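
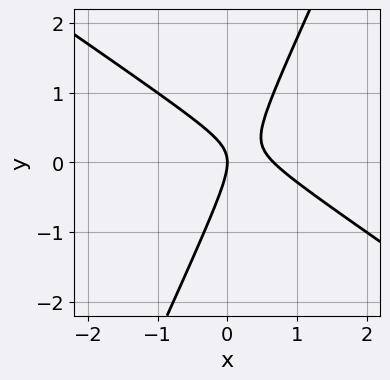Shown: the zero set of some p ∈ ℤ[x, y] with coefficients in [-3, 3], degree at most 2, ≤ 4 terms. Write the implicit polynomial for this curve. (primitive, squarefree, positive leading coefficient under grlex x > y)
1. deg p = 2. No degree-1 curve has this shape.
2. Observable constraints: it crosses the x-axis at the gridline x = 0; one y-axis crossing is at y = 0.
3. Together with the visible shape, these determine p as stated.

3*x^2 + 3*x*y - 2*y^2 - 2*x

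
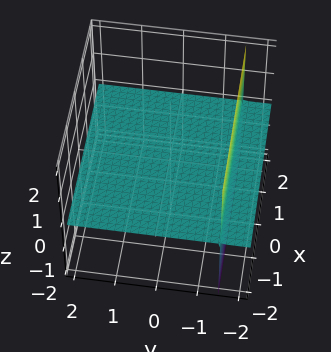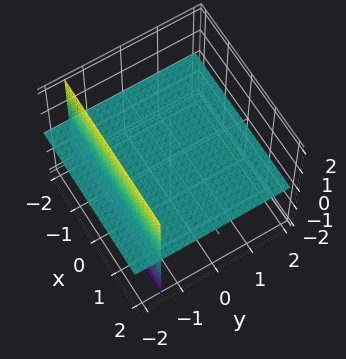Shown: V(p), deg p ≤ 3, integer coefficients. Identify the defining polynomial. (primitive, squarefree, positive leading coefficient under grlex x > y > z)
2*y*z + 3*z

The picture has 2 separate pieces. They look like related sheets of one shape, so recover p as a whole.
The degree is 2 — a generic line meets the surface in up to 2 points.
Against the integer gridlines: the visible x-axis segment lies entirely on the surface; every point of the y-axis in the box is on the surface; one z-axis crossing is at z = 0.
These observations pin down the coefficients.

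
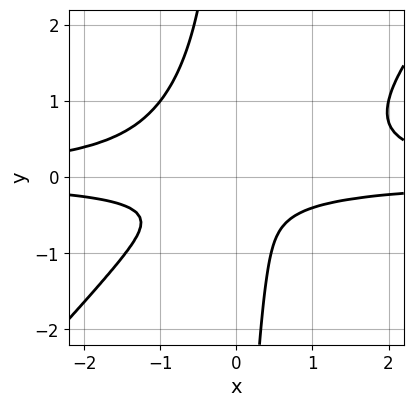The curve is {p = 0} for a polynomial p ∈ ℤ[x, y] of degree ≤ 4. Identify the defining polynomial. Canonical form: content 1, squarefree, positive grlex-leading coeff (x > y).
(a) deg p = 4. A generic line meets the curve in up to 4 points.
(b) Reading off the gridlines: no x-intercept at any integer in the box; the curve avoids every integer y-axis point in the box.
(c) Matching integer coefficients to the picture gives p.

3*x^2*y^2 - 3*x*y^3 - 3*y^2 - 2*y - 1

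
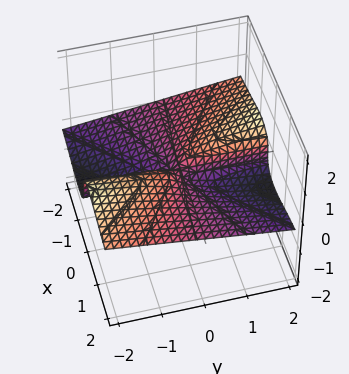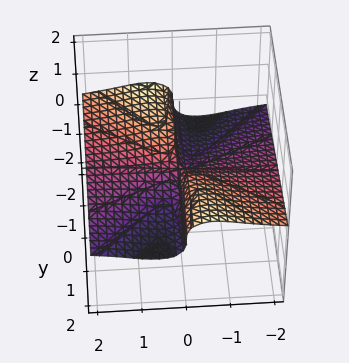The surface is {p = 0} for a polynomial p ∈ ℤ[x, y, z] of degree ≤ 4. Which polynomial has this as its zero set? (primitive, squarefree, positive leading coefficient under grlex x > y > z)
(a) Degree: no degree-2 surface has this shape, so deg p = 3.
(b) Reading off the gridlines: it crosses the z-axis at the gridline z = 0; every point of the y-axis in the box is on the surface; the visible x-axis segment lies entirely on the surface.
(c) These observations pin down the coefficients.

3*x^2*z + 3*z^3 + x*y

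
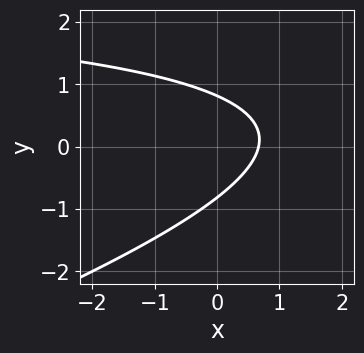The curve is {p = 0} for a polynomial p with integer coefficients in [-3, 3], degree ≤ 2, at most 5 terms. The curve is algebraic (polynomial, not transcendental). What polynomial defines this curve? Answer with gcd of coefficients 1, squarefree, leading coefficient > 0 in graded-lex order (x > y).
x*y - 3*y^2 - 3*x + 2

1. The degree is 2 — no degree-1 curve has this shape.
2. Putting this together gives p.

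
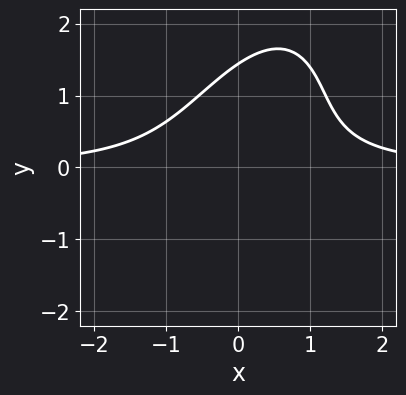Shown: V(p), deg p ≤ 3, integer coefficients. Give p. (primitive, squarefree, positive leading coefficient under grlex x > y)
1. deg p = 3. No degree-2 curve has this shape.
2. Checking where it meets the axes: no x-intercept at any integer in the box.
3. Fitting integer coefficients to these (and the overall shape) gives p.

3*x^2*y - 2*x*y^2 + y^3 - 3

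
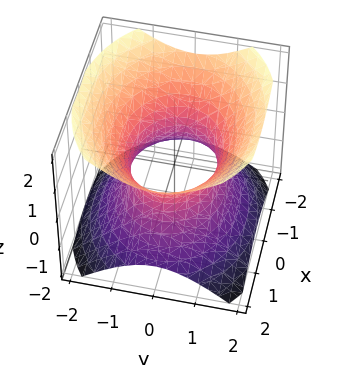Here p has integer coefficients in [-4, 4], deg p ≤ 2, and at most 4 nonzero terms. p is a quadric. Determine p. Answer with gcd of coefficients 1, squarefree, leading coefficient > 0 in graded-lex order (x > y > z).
(a) Degree: one connected sheet with a waist; a quadric, so deg p = 2.
(b) Symmetries: the y ↦ −y reflection is a symmetry, so y appears only in even powers; mirror symmetry x ↦ −x ⇒ only even powers of x; mirror symmetry z ↦ −z ⇒ only even powers of z.
(c) Reading off the gridlines: the y-axis gridline crossings are at y ∈ {-1, 1}; the surface avoids every integer z-axis point in the box.
(d) Fitting integer coefficients to these (and the overall shape) gives p.

2*x^2 + 3*y^2 - 3*z^2 - 3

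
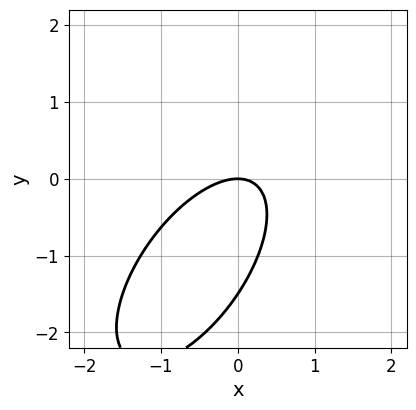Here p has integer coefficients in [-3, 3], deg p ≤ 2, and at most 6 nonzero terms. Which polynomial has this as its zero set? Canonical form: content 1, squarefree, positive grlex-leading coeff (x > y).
3*x^2 - 3*x*y + 2*y^2 + 3*y

First, degree: no degree-1 curve has this shape, so deg p = 2.
Next, from the axis intercepts and sections: it meets the y-axis at y = 0 (among the integer gridlines); one x-axis crossing is at x = 0.
Finally, together with the visible shape, these determine p as stated.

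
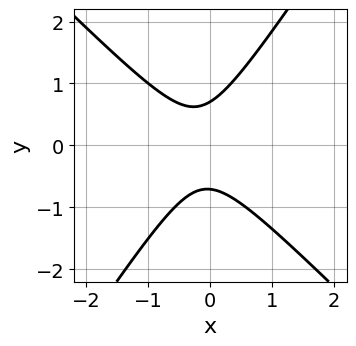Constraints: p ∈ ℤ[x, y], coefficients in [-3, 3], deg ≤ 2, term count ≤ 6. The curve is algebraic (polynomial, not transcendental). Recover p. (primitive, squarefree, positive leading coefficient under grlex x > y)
3*x^2 + x*y - 2*y^2 + x + 1

deg p = 2. The shape is more complex than any degree-1 curve.
Checking where it meets the axes: no x-intercept at any integer in the box.
Solving for integer coefficients yields p as stated.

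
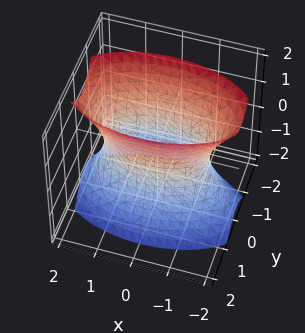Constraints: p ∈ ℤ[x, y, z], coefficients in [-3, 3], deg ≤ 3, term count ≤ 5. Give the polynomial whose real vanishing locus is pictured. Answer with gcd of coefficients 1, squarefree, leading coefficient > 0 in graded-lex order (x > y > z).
First, deg p = 2. One connected sheet with a waist; a quadric.
Next, symmetries: it's symmetric under x → −x, forcing even powers of x; it's symmetric under y → −y, forcing even powers of y; it's symmetric under z → −z, forcing even powers of z.
Then, reading off the gridlines: the surface avoids every integer z-axis point in the box.
Finally, these observations pin down the coefficients.

x^2 + 3*y^2 - z^2 - 2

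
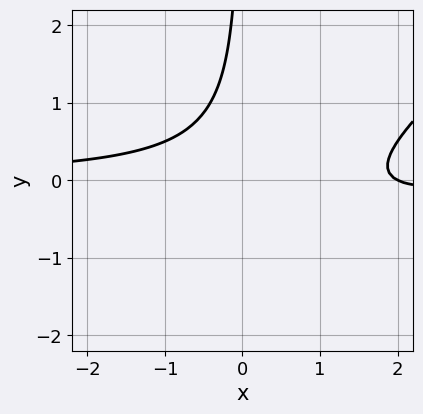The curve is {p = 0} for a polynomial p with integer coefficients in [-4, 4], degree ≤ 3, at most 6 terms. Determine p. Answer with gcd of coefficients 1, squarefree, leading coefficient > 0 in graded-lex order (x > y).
2*x^2*y - 2*x*y^2 - 3*x*y + x - 2

1. deg p = 3.
2. Observable constraints: it meets the x-axis at x = 2 (among the integer gridlines); the curve avoids every integer y-axis point in the box.
3. Fitting integer coefficients to these (and the overall shape) gives p.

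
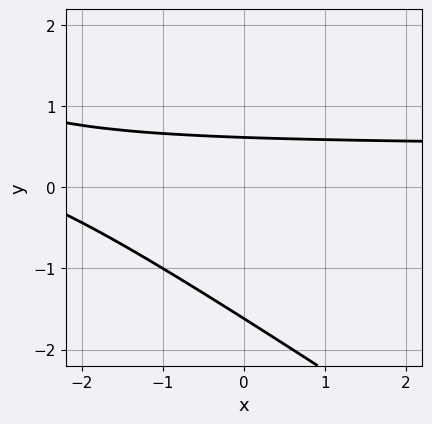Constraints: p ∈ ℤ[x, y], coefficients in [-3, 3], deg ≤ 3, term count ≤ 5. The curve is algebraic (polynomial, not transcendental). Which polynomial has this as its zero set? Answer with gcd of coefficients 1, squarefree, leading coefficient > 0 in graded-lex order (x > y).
The degree is 2 — a generic line meets the curve in up to 2 points.
From the axis intercepts and sections: no x-intercept at any integer in the box.
Fitting integer coefficients to these (and the overall shape) gives p.

2*x*y + 3*y^2 - x + 3*y - 3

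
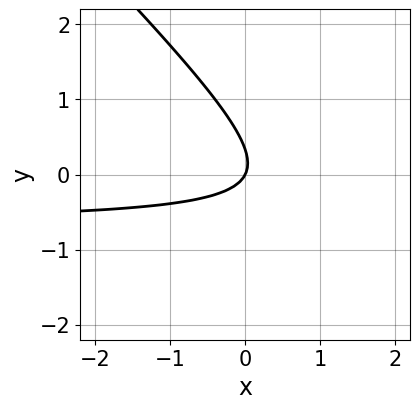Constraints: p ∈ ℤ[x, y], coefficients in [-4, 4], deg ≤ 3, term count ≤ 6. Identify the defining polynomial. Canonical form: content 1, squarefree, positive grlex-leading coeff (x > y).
(a) Degree: a generic line meets the curve in up to 2 points, so deg p = 2.
(b) From the axis intercepts and sections: it crosses the y-axis at the gridline y = 0; one x-axis crossing is at x = 0.
(c) Solving for integer coefficients yields p as stated.

3*x*y + 3*y^2 + 2*x - y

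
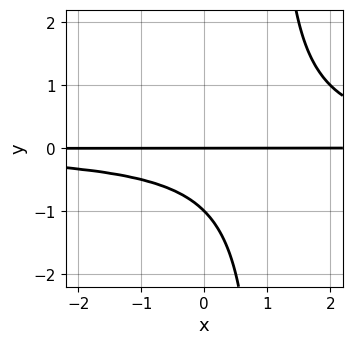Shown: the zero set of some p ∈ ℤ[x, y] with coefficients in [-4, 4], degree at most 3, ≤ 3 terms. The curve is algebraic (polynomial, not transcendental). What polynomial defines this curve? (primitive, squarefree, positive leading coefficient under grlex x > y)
1. The degree is 3 — a generic line meets the curve in up to 3 points.
2. From the visible intercepts: the visible x-axis segment lies entirely on the curve; the y-axis gridline crossings are at y ∈ {-1, 0}.
3. Matching integer coefficients to the picture gives p.

x*y^2 - y^2 - y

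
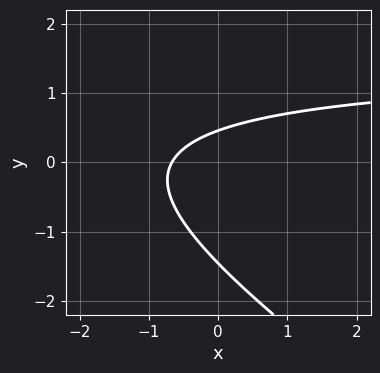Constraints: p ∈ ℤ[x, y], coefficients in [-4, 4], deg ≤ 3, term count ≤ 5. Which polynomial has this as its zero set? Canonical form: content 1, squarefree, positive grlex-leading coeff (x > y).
1. The degree is 2 — the shape is more complex than any degree-1 curve.
2. Solving for integer coefficients yields p as stated.

2*x*y + 3*y^2 - 3*x + 3*y - 2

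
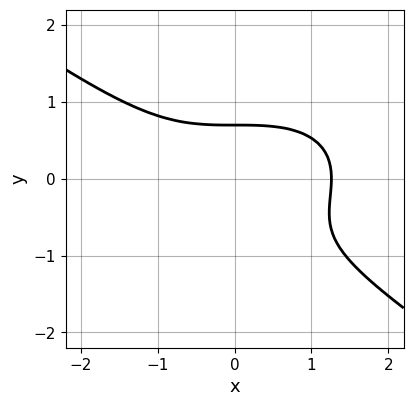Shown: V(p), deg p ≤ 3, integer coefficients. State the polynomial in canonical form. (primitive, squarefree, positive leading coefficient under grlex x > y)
Degree: a generic line meets the curve in up to 3 points, so deg p = 3.
Matching integer coefficients to the picture gives p.

x^3 + 3*y^3 + 2*y^2 - 2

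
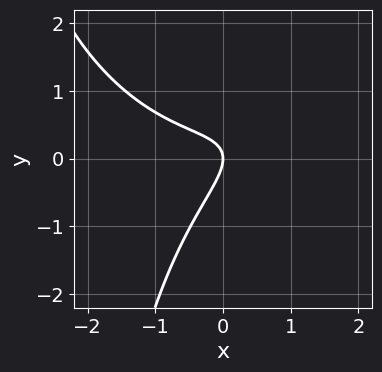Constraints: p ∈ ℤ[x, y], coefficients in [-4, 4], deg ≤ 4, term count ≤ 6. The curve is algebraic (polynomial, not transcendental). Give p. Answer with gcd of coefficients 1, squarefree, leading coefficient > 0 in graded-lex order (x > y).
The degree is 3 — no degree-2 curve has this shape.
From the visible intercepts: it meets the y-axis at y = 0 (among the integer gridlines); it crosses the x-axis at the gridline x = 0.
Assembling these constraints gives the stated polynomial.

x^3 + x*y^2 - 3*x*y + 3*y^2 + 2*x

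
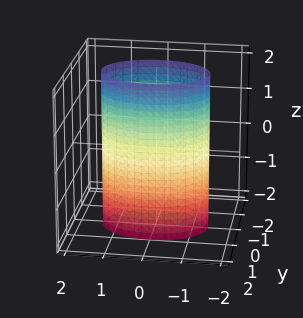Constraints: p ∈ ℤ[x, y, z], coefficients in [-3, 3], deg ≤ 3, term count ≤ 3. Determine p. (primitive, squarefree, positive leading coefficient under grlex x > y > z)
(a) The degree is 2 — constant cross-section along one axis; a quadric.
(b) Symmetries: it's symmetric under z → −z, forcing even powers of z; mirror symmetry x ↦ −x ⇒ only even powers of x; the y ↦ −y reflection is a symmetry, so y appears only in even powers.
(c) From the visible intercepts: among the integer gridlines, it crosses the y-axis at y ∈ {-1, 1}; the surface avoids every integer z-axis point in the box.
(d) Putting this together gives p.

x^2 + 2*y^2 - 2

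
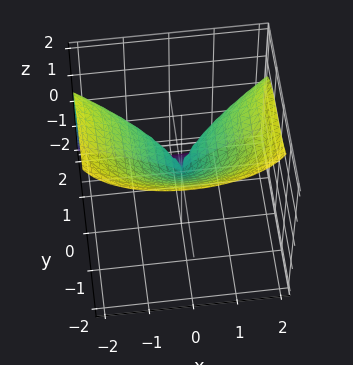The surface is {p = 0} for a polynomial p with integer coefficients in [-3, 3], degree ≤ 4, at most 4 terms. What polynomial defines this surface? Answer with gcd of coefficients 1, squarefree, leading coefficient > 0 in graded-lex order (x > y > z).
(a) deg p = 3. A generic line meets the surface in up to 3 points.
(b) Against the integer gridlines: it meets the z-axis at z = 0 (among the integer gridlines); one y-axis crossing is at y = 0; one x-axis crossing is at x = 0.
(c) Assembling these constraints gives the stated polynomial.

3*y^3 + 2*z^3 - 3*x^2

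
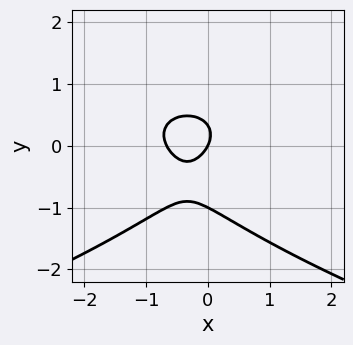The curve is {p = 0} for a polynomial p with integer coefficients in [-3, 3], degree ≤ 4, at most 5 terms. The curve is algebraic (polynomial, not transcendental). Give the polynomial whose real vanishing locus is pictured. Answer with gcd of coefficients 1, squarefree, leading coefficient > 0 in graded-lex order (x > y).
3*y^3 + 3*x^2 + 2*y^2 + 2*x - y

The degree is 3 — no degree-2 curve has this shape.
Reading off the gridlines: among the integer gridlines, it crosses the y-axis at y ∈ {-1, 0}; one x-axis crossing is at x = 0.
Fitting integer coefficients to these (and the overall shape) gives p.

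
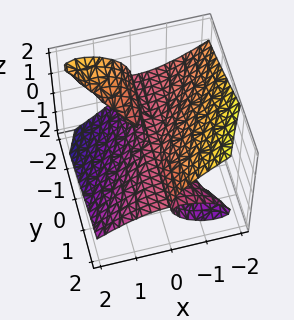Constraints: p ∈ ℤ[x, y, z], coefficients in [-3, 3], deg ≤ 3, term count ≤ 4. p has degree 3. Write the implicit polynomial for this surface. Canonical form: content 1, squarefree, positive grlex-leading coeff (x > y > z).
First, I count 2 distinct pieces.
Next, the degree is 3 — the shape is more complex than any degree-2 surface.
Then, from the visible intercepts: it meets the x-axis at x = 0 (among the integer gridlines); the visible y-axis segment lies entirely on the surface; it meets the z-axis at z = 0 (among the integer gridlines).
Finally, the integer polynomial consistent with all of this is the stated p.

x^3 + 2*x*y*z + 2*z^3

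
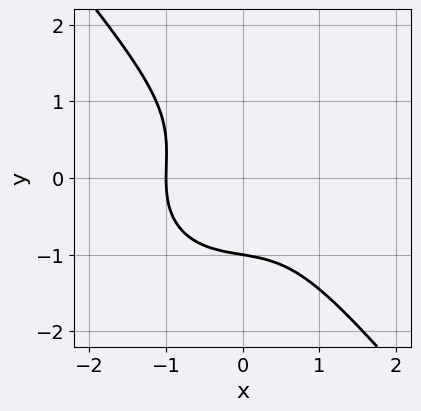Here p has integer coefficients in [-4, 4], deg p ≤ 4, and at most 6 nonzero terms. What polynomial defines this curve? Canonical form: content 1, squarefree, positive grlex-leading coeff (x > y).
(a) Degree: a generic line meets the curve in up to 3 points, so deg p = 3.
(b) Reading off the gridlines: it crosses the x-axis at the gridline x = -1; it crosses the y-axis at the gridline y = -1.
(c) Assembling these constraints gives the stated polynomial.

2*x^3 + x*y^2 + 2*y^3 + 2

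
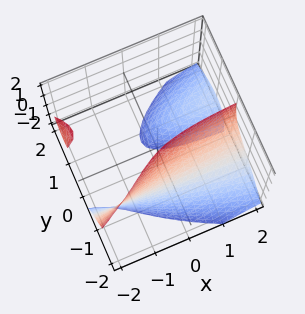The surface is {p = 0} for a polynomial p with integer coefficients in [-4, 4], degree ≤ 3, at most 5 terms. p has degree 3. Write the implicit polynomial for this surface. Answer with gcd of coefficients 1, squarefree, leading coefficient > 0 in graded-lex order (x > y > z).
x*y*z + y^3 + y*z + 1

(a) I count 3 distinct pieces. They look like related sheets of one shape, so recover p as a whole.
(b) deg p = 3. A generic line meets the surface in up to 3 points.
(c) Observable constraints: the surface avoids every integer z-axis point in the box; it misses every integer gridline on the x-axis; it crosses the y-axis at the gridline y = -1.
(d) These observations pin down the coefficients.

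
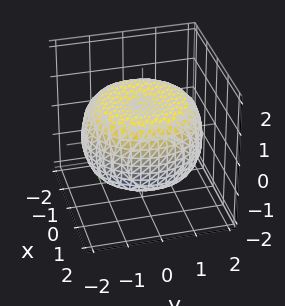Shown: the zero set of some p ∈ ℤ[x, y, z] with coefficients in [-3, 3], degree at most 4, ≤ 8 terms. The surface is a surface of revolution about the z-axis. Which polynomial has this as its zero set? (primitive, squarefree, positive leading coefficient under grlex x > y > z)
x^4 + 2*x^2*y^2 + y^4 - 2*x^2 - 2*y^2 + 3*z^2 - 3

1. Degree: a generic line meets the surface in up to 4 points, so deg p = 4.
2. Symmetries: the surface is invariant under rotation about z: p = q(x² + y², z).
3. From the visible intercepts: among the integer gridlines, it crosses the z-axis at z ∈ {-1, 1}; a circular section at z = 0 has radius between 1 and 2.
4. Matching integer coefficients to the picture gives p.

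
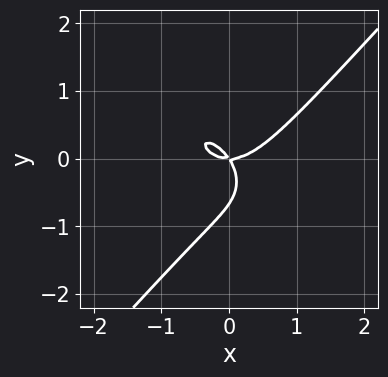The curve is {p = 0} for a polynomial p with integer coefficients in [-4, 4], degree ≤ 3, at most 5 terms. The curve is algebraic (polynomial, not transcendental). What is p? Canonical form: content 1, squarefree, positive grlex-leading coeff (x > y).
3*x^3 + x^2*y - 3*y^3 - 3*x*y - 2*y^2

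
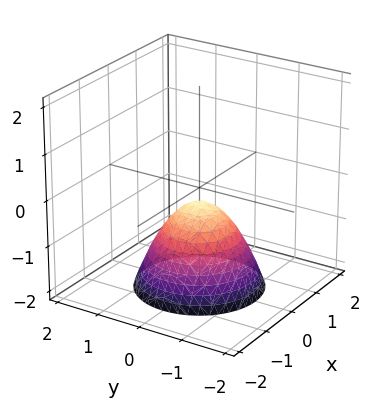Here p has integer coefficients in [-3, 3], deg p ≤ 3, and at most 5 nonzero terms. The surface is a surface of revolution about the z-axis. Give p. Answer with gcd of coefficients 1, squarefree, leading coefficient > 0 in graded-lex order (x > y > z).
3*x^2 + 3*y^2 + 3*z + 1

(a) Degree: a generic line meets the surface in up to 2 points, so deg p = 2.
(b) Symmetries: the z-axis is an axis of rotation, so x and y enter only as x² + y².
(c) Against the integer gridlines: a circular section at z = -1 has radius between 0 and 1; the surface avoids every integer x-axis point in the box; no y-intercept at any integer in the box.
(d) Together with the visible shape, these determine p as stated.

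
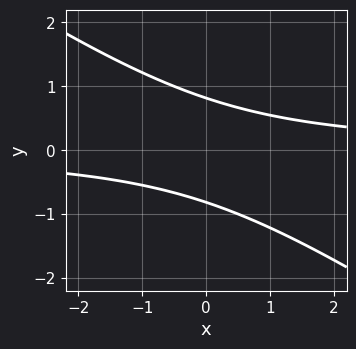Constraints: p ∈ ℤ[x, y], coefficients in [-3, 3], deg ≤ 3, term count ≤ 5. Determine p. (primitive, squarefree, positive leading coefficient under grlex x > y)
(a) The degree is 2 — the shape is more complex than any degree-1 curve.
(b) Checking where it meets the axes: it misses every integer gridline on the x-axis.
(c) Fitting integer coefficients to these (and the overall shape) gives p.

2*x*y + 3*y^2 - 2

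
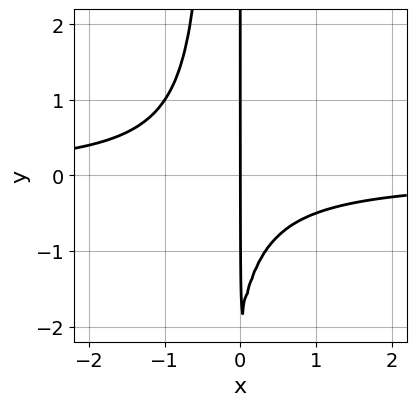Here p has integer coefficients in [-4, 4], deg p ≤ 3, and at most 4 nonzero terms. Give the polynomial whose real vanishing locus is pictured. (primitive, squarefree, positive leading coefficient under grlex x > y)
3*x^2*y + x*y + 2*x

deg p = 3. The shape is more complex than any degree-2 curve.
From the axis intercepts and sections: the visible y-axis segment lies entirely on the curve; it crosses the x-axis at the gridline x = 0.
Fitting integer coefficients to these (and the overall shape) gives p.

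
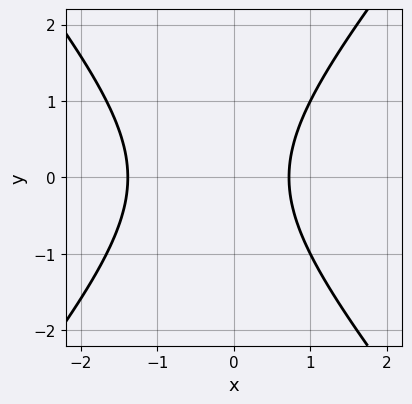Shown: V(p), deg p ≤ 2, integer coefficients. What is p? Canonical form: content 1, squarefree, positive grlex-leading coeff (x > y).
Degree: the shape is more complex than any degree-1 curve, so deg p = 2.
Symmetries: it's symmetric under y → −y, forcing even powers of y.
Reading off the gridlines: the curve avoids every integer y-axis point in the box.
Putting this together gives p.

3*x^2 - 2*y^2 + 2*x - 3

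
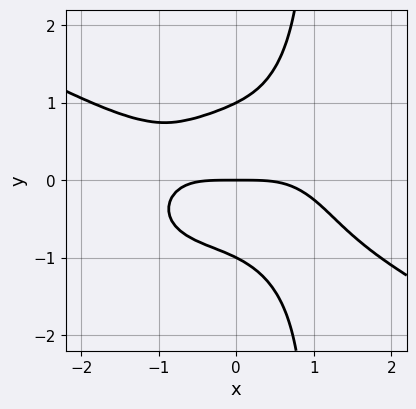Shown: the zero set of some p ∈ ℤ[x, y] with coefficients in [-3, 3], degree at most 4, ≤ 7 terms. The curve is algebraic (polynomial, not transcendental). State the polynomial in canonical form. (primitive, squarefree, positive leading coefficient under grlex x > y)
x^4 + x^3*y + 3*x*y^3 - 3*y^3 + 3*y

1. The degree is 4 — a generic line meets the curve in up to 4 points.
2. Reading off the gridlines: it meets the x-axis at x = 0 (among the integer gridlines); among the integer gridlines, it crosses the y-axis at y ∈ {-1, 0, 1}.
3. Assembling these constraints gives the stated polynomial.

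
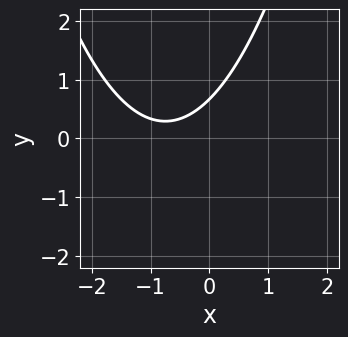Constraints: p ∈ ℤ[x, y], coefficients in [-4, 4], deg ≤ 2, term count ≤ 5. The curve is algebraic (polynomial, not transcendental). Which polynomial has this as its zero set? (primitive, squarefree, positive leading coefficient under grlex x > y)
First, degree: no degree-1 curve has this shape, so deg p = 2.
Then, against the integer gridlines: it misses every integer gridline on the x-axis.
Finally, solving for integer coefficients yields p as stated.

2*x^2 + 3*x - 3*y + 2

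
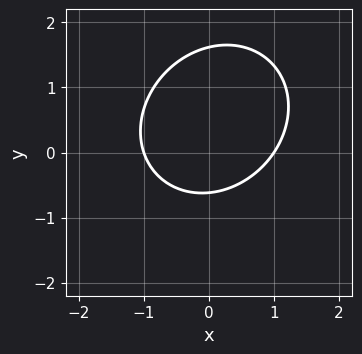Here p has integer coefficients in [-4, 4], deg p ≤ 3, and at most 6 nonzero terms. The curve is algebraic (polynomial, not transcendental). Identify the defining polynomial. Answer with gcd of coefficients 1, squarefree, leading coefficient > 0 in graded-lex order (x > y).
First, degree: a generic line meets the curve in up to 2 points, so deg p = 2.
Next, against the integer gridlines: the x-axis gridline crossings are at x ∈ {-1, 1}.
Finally, matching integer coefficients to the picture gives p.

3*x^2 - x*y + 3*y^2 - 3*y - 3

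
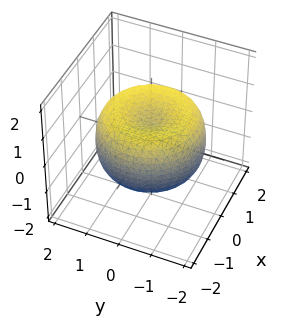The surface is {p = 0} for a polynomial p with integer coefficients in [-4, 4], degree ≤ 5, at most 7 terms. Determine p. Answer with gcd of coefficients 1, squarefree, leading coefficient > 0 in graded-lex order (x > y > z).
1. The degree is 4 — a generic line meets the surface in up to 4 points.
2. By symmetry, every cross-section ⟂ z is a circle, so x, y appear only via x² + y².
3. From the axis intercepts and sections: a circular section at z = 1 has radius exactly 1.
4. Putting this together gives p.

x^4 + 2*x^2*y^2 + y^4 - 2*x^2 - 2*y^2 + 2*z^2 - 1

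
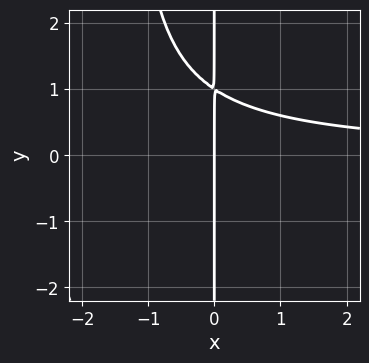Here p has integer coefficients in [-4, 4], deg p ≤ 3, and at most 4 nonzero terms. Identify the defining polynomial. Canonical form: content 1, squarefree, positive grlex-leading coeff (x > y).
2*x^2*y + 3*x*y - 3*x

The degree is 3 — a generic line meets the curve in up to 3 points.
Checking where it meets the axes: one x-axis crossing is at x = 0; the visible y-axis segment lies entirely on the curve.
Putting this together gives p.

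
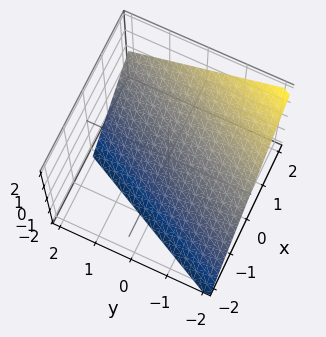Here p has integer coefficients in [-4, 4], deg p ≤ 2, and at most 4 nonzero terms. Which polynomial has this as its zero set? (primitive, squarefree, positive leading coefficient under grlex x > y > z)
2*x - y - 2*z - 2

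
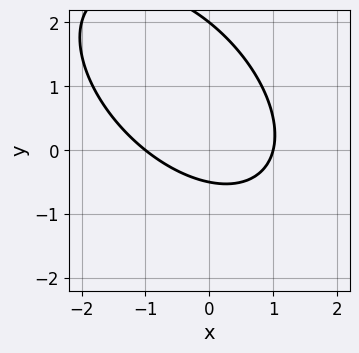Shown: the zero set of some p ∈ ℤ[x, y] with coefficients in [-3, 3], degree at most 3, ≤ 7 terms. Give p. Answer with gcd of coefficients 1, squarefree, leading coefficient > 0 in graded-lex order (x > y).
1. The degree is 2 — a generic line meets the curve in up to 2 points.
2. From the visible intercepts: the x-axis gridline crossings are at x ∈ {-1, 1}; one y-axis crossing is at y = 2.
3. Matching integer coefficients to the picture gives p.

2*x^2 + 2*x*y + 2*y^2 - 3*y - 2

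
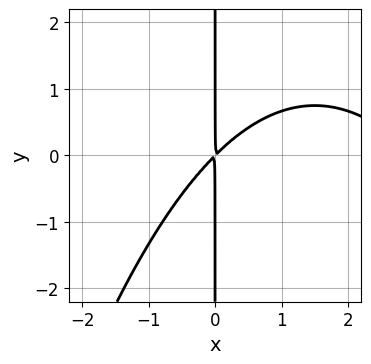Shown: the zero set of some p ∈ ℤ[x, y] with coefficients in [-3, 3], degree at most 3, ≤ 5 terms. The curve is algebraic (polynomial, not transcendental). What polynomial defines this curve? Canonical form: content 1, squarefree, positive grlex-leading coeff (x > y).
First, degree: the shape is more complex than any degree-2 curve, so deg p = 3.
Next, observable constraints: every point of the y-axis in the box is on the curve.
Finally, these observations pin down the coefficients.

x^3 - 3*x^2 + 3*x*y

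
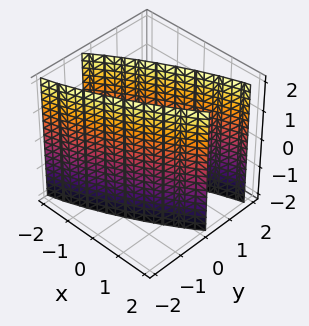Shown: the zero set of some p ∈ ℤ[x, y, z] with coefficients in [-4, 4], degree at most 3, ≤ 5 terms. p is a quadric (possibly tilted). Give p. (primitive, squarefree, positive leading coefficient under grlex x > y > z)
x^2 - 3*x*y + 3*y^2 - 3

There are 2 components. They look like related sheets of one shape, so recover p as a whole.
The degree is 2 — a generic line meets the surface in up to 2 points.
From the visible intercepts: it misses every integer gridline on the z-axis; the y-axis gridline crossings are at y ∈ {-1, 1}.
Solving for integer coefficients yields p as stated.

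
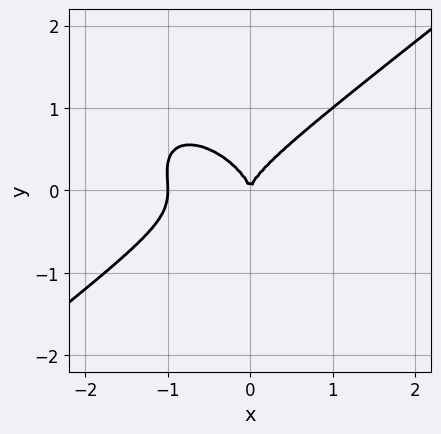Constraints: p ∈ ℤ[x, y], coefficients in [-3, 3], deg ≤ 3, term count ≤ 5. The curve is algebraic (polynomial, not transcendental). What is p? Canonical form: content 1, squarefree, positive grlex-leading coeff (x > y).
2*x^3 - x*y^2 - 3*y^3 + 2*x^2

1. deg p = 3. No degree-2 curve has this shape.
2. From the axis intercepts and sections: the x-axis gridline crossings are at x ∈ {-1, 0}; it crosses the y-axis at the gridline y = 0.
3. Fitting integer coefficients to these (and the overall shape) gives p.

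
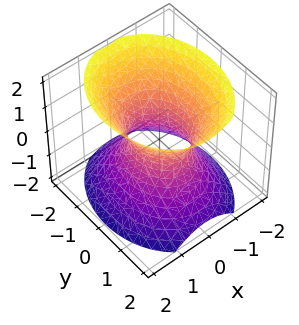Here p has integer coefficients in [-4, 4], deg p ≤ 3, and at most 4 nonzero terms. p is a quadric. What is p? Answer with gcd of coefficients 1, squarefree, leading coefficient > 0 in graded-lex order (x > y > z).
3*x^2 + 2*y^2 - 2*z^2 - 2

(a) The degree is 2 — one connected sheet with a waist; a quadric.
(b) Symmetries: it's symmetric under x → −x, forcing even powers of x; mirror symmetry y ↦ −y ⇒ only even powers of y; mirror symmetry z ↦ −z ⇒ only even powers of z.
(c) Reading off the gridlines: no z-intercept at any integer in the box; among the integer gridlines, it crosses the y-axis at y ∈ {-1, 1}.
(d) These observations pin down the coefficients.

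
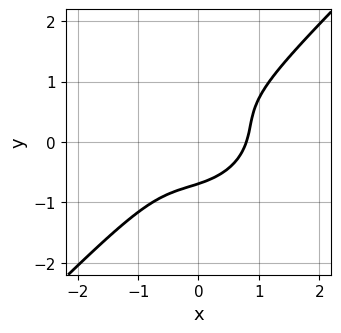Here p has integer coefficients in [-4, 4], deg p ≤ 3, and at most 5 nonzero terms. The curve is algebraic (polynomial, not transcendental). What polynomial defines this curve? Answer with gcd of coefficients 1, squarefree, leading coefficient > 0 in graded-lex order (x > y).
2*x^3 - 2*x^2*y + 3*x*y^2 - 3*y^3 - 1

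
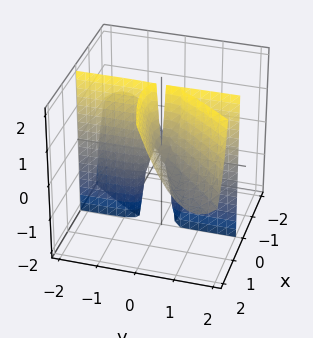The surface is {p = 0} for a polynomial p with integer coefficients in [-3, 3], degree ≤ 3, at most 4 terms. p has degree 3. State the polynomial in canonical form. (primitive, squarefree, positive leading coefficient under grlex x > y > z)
1. Degree: no degree-2 surface has this shape, so deg p = 3.
2. From the visible intercepts: the visible z-axis segment lies entirely on the surface; every point of the y-axis in the box is on the surface.
3. These observations pin down the coefficients.

x^3 - 3*x^2*y - x^2*z + 2*x*y^2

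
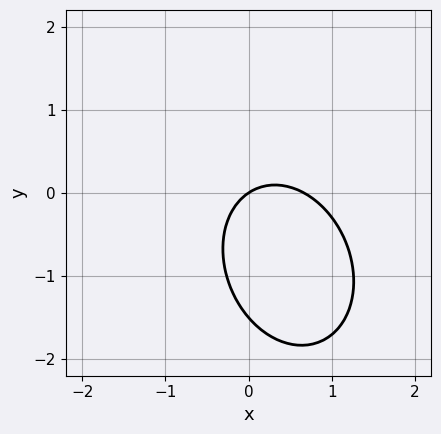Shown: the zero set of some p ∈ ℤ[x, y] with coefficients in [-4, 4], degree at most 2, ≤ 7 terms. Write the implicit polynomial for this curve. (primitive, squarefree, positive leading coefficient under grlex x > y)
3*x^2 + x*y + 2*y^2 - 2*x + 3*y

1. The degree is 2 — a generic line meets the curve in up to 2 points.
2. Reading off the gridlines: it meets the x-axis at x = 0 (among the integer gridlines); one y-axis crossing is at y = 0.
3. Assembling these constraints gives the stated polynomial.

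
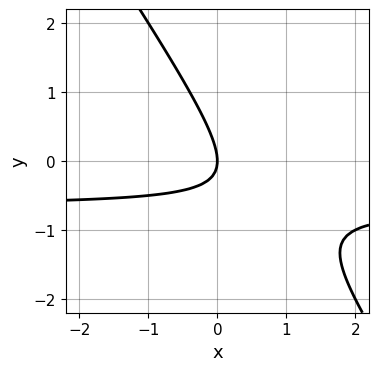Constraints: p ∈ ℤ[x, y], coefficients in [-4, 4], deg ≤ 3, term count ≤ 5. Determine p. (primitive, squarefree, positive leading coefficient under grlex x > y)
1. deg p = 2. The shape is more complex than any degree-1 curve.
2. From the axis intercepts and sections: it crosses the y-axis at the gridline y = 0; it crosses the x-axis at the gridline x = 0.
3. Fitting integer coefficients to these (and the overall shape) gives p.

3*x*y + 2*y^2 + 2*x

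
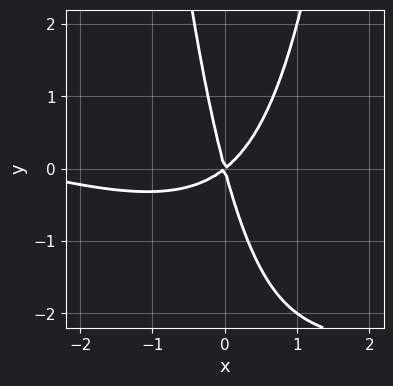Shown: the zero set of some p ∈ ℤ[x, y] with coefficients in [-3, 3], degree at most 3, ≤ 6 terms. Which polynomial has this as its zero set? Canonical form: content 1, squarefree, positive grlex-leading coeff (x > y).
x^3 + 3*x^2*y + 3*x^2 - 3*x*y - y^2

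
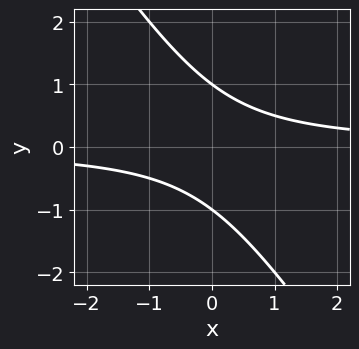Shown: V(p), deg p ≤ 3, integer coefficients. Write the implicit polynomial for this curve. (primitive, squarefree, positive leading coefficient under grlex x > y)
(a) deg p = 2.
(b) From the visible intercepts: among the integer gridlines, it crosses the y-axis at y ∈ {-1, 1}; it misses every integer gridline on the x-axis.
(c) Fitting integer coefficients to these (and the overall shape) gives p.

3*x*y + 2*y^2 - 2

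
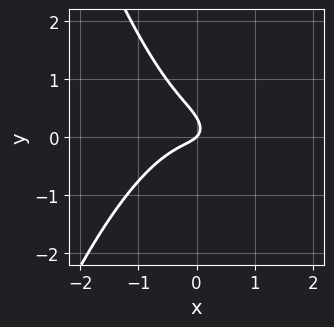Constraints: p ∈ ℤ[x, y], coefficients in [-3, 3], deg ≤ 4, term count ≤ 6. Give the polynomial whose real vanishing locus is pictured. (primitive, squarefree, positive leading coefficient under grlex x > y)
(a) deg p = 3. A generic line meets the curve in up to 3 points.
(b) Checking where it meets the axes: one y-axis crossing is at y = 0; one x-axis crossing is at x = 0.
(c) Solving for integer coefficients yields p as stated.

3*x^3 + 2*x*y + 3*y^2 + x - y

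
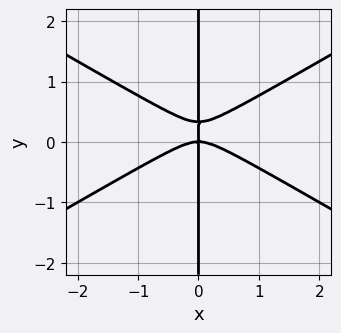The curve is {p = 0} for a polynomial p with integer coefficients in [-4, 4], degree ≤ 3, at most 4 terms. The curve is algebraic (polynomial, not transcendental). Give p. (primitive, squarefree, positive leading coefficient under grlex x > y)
x^3 - 3*x*y^2 + x*y

1. Degree: no degree-2 curve has this shape, so deg p = 3.
2. From the visible intercepts: every point of the y-axis in the box is on the curve; it meets the x-axis at x = 0 (among the integer gridlines).
3. Fitting integer coefficients to these (and the overall shape) gives p.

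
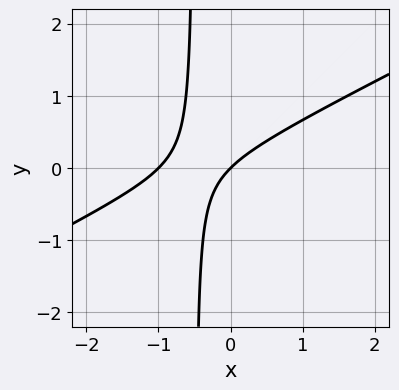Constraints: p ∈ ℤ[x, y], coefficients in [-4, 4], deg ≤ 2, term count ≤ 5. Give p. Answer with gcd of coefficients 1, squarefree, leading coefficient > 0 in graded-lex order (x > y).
x^2 - 2*x*y + x - y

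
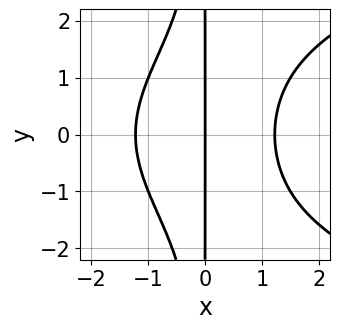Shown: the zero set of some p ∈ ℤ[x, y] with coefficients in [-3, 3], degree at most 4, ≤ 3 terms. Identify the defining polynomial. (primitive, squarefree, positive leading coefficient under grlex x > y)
First, degree: a generic line meets the curve in up to 4 points, so deg p = 4.
Next, symmetries: mirror symmetry y ↦ −y ⇒ only even powers of y.
Next, from the visible intercepts: every point of the y-axis in the box is on the curve; it meets the x-axis at x = 0 (among the integer gridlines).
Finally, fitting integer coefficients to these (and the overall shape) gives p.

x^2*y^2 - 2*x^3 + 3*x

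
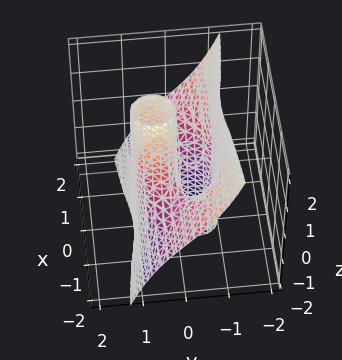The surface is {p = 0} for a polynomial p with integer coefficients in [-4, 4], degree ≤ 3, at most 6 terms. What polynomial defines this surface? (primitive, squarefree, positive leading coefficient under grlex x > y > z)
1. deg p = 3. The shape is more complex than any degree-2 surface.
2. Against the integer gridlines: the visible x-axis segment lies entirely on the surface; the visible z-axis segment lies entirely on the surface.
3. These observations pin down the coefficients. Check: (0, 1, 0) on the y-axis lies on the surface, and p(0, 1, 0) = 0. ✓

3*x^2*y + 2*x^2*z + 3*y^3 - 3*y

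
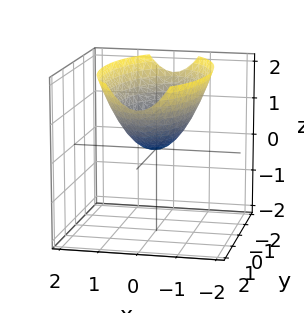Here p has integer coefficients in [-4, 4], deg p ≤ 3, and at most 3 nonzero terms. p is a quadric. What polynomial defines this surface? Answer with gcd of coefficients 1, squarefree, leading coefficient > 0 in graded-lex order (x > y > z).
3*x^2 + y^2 - 3*z

1. Degree: a single bowl opening along one axis; a quadric, so deg p = 2.
2. Symmetries: mirror symmetry x ↦ −x ⇒ only even powers of x; mirror symmetry y ↦ −y ⇒ only even powers of y.
3. Against the integer gridlines: it meets the z-axis at z = 0 (among the integer gridlines); one x-axis crossing is at x = 0; one y-axis crossing is at y = 0.
4. Assembling these constraints gives the stated polynomial.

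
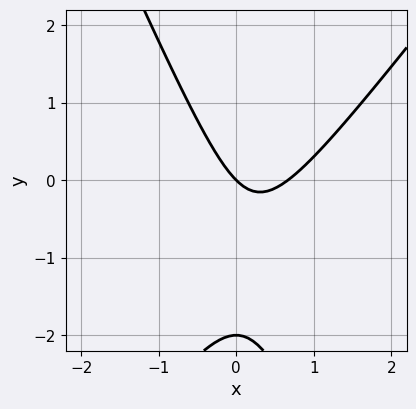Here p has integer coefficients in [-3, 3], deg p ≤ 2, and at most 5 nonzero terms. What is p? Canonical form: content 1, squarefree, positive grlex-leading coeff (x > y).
3*x^2 - x*y - y^2 - 2*x - 2*y

Degree: no degree-1 curve has this shape, so deg p = 2.
From the visible intercepts: one x-axis crossing is at x = 0; the y-axis gridline crossings are at y ∈ {-2, 0}.
Assembling these constraints gives the stated polynomial.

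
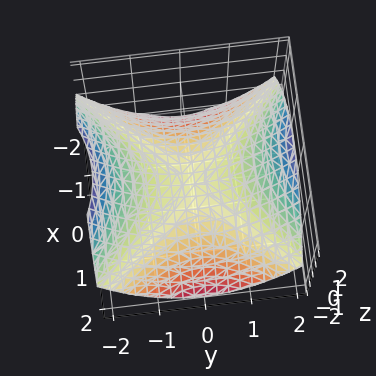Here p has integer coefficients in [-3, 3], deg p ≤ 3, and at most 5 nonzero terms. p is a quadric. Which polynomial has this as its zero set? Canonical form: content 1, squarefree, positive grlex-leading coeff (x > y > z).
1. Degree: a hyperbolic paraboloid; a quadric, so deg p = 2.
2. Symmetries: mirror symmetry y ↦ −y ⇒ only even powers of y; mirror symmetry x ↦ −x ⇒ only even powers of x.
3. From the axis intercepts and sections: one y-axis crossing is at y = 0; it crosses the z-axis at the gridline z = 0; one x-axis crossing is at x = 0.
4. Together with the visible shape, these determine p as stated.

x^2 - y^2 + 2*z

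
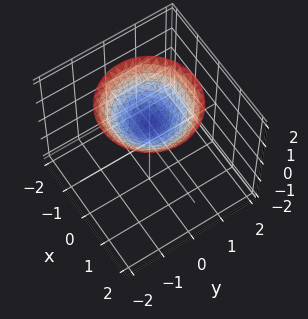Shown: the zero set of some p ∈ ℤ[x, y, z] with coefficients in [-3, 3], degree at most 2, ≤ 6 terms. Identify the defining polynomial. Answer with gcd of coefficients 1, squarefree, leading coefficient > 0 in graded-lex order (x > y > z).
x^2 + y^2 - 2*z + 2

The degree is 2 — a generic line meets the surface in up to 2 points.
By symmetry, the surface is invariant under rotation about z: p = q(x² + y², z).
From the visible intercepts: it meets the z-axis at z = 1 (among the integer gridlines); a circular section at z = 2 has radius between 1 and 2; the surface avoids every integer y-axis point in the box.
These observations pin down the coefficients.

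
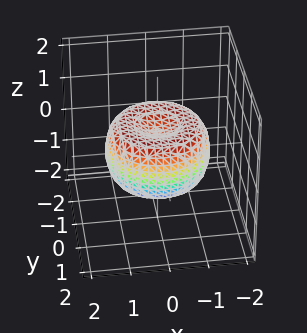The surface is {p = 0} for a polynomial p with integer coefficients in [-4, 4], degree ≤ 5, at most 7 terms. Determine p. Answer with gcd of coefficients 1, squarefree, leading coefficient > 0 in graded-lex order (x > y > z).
(a) Degree: a generic line meets the surface in up to 4 points, so deg p = 4.
(b) Symmetry: every cross-section ⟂ z is a circle, so x, y appear only via x² + y².
(c) Reading off the gridlines: a circular section at z = 0 has radius between 1 and 2.
(d) The integer polynomial consistent with all of this is the stated p.

2*x^4 + 4*x^2*y^2 + 2*y^4 - 3*x^2 - 3*y^2 + 3*z^2 - 1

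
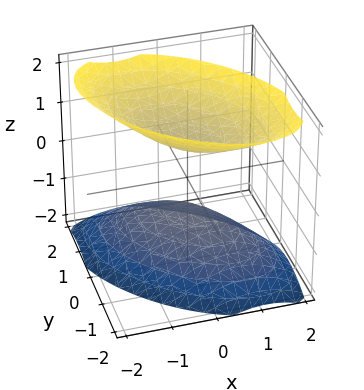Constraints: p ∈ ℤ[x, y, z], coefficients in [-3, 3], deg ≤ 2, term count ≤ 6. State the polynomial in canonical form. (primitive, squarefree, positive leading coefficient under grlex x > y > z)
First, the picture has 2 separate pieces.
Next, deg p = 2.
Then, from the axis intercepts and sections: the surface avoids every integer y-axis point in the box; no x-intercept at any integer in the box.
Finally, matching integer coefficients to the picture gives p.

3*x^2 + 3*x*y + 3*y^2 - 3*z^2 + 2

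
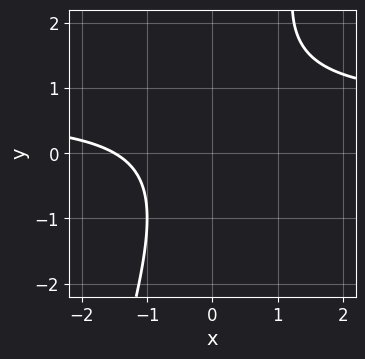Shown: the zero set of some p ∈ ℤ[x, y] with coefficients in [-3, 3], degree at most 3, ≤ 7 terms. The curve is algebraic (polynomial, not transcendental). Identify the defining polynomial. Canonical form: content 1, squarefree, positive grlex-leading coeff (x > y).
3*x*y - y^2 - 2*x + y - 3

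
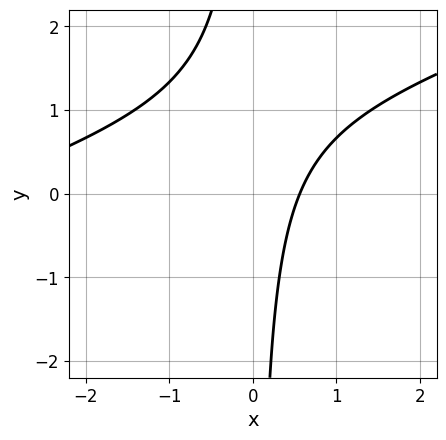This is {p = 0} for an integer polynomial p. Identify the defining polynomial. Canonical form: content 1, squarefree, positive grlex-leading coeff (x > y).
(a) deg p = 2. A generic line meets the curve in up to 2 points.
(b) Against the integer gridlines: it misses every integer gridline on the y-axis.
(c) The integer polynomial consistent with all of this is the stated p.

x^2 - 3*x*y + 3*x - 2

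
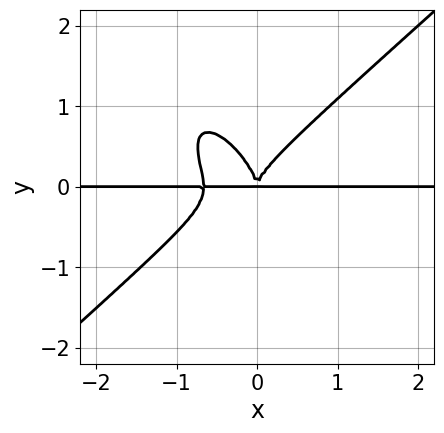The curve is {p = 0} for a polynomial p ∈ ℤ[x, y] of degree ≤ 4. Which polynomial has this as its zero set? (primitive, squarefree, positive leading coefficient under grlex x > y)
3*x^3*y - 2*x*y^3 - 2*y^4 + 2*x^2*y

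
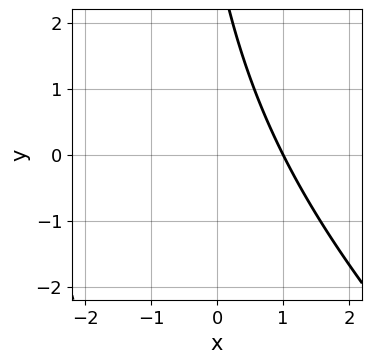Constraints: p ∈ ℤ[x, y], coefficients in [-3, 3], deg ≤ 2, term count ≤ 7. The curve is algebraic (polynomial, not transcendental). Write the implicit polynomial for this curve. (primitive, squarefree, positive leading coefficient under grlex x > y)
First, degree: the shape is more complex than any degree-1 curve, so deg p = 2.
Next, from the visible intercepts: it crosses the x-axis at the gridline x = 1; no y-intercept at any integer in the box.
Finally, matching integer coefficients to the picture gives p.

x^2 + x*y + 2*x + y - 3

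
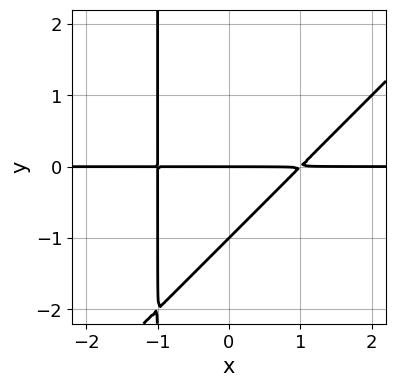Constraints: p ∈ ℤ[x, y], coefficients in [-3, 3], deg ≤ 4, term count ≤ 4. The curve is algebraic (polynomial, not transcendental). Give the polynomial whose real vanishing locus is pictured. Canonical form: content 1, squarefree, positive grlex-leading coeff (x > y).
First, degree: the shape is more complex than any degree-2 curve, so deg p = 3.
Next, reading off the gridlines: the y-axis gridline crossings are at y ∈ {-1, 0}; the visible x-axis segment lies entirely on the curve.
Finally, assembling these constraints gives the stated polynomial.

x^2*y - x*y^2 - y^2 - y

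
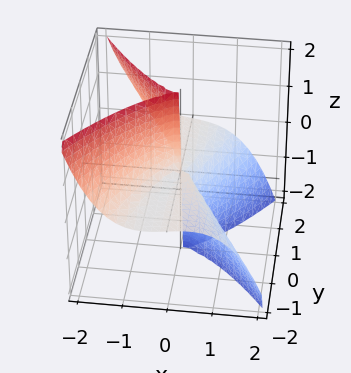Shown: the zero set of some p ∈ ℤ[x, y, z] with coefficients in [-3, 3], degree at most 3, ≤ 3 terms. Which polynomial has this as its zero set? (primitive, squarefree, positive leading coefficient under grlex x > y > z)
3*x^3 + 3*y^2*z + x*y

1. Degree: no degree-2 surface has this shape, so deg p = 3.
2. Observable constraints: every point of the z-axis in the box is on the surface; one x-axis crossing is at x = 0; the visible y-axis segment lies entirely on the surface.
3. Assembling these constraints gives the stated polynomial.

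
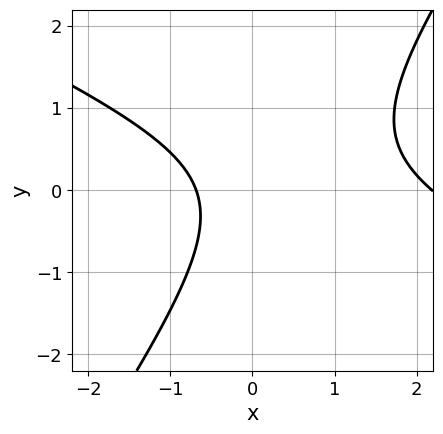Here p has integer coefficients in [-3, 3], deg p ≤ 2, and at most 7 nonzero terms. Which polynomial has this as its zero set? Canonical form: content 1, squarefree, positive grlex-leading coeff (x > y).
(a) Degree: no degree-1 curve has this shape, so deg p = 2.
(b) Reading off the gridlines: it misses every integer gridline on the y-axis.
(c) Together with the visible shape, these determine p as stated.

2*x^2 + 3*x*y - 3*y^2 - 3*x - 3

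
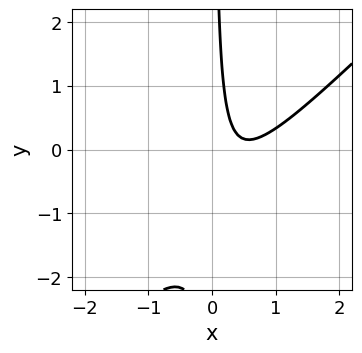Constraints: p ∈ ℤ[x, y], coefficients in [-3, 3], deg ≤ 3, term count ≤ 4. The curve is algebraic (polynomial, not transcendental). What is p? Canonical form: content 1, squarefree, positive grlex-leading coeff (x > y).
3*x^2 - 3*x*y - 3*x + 1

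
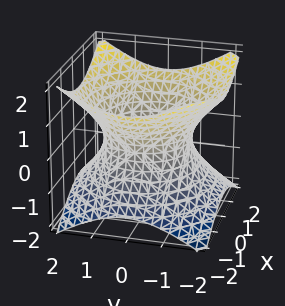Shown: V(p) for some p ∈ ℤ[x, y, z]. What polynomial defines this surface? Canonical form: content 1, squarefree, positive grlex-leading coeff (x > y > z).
2*x^2 + 2*y^2 - 3*z^2 - 3

Degree: one connected sheet with a waist; a quadric, so deg p = 2.
Symmetries: the z-axis is an axis of rotation, so x and y enter only as x² + y²; mirror symmetry z ↦ −z ⇒ only even powers of z.
From the visible intercepts: a circular section at z = 1 has radius between 1 and 2; it misses every integer gridline on the z-axis.
These observations pin down the coefficients.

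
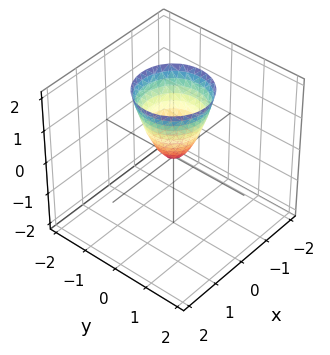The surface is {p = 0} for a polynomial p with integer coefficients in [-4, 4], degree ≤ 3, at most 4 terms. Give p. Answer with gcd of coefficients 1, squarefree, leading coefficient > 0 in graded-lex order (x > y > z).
2*x^2 + 2*y^2 - z

deg p = 2. A paraboloid; a quadric.
Symmetries: the z-axis is an axis of rotation, so x and y enter only as x² + y².
Observable constraints: it crosses the x-axis at the gridline x = 0; a circular section at z = 1 has radius between 0 and 1; it crosses the z-axis at the gridline z = 0; it meets the y-axis at y = 0 (among the integer gridlines).
These observations pin down the coefficients.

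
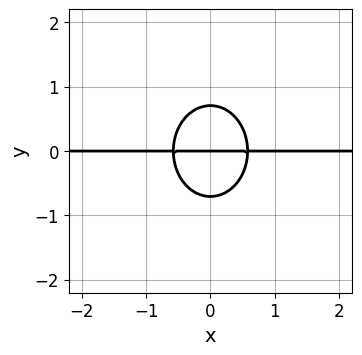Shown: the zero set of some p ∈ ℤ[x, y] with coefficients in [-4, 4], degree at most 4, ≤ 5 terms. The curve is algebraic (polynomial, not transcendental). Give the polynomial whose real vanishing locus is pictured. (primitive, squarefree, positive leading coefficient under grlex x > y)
First, degree: a generic line meets the curve in up to 3 points, so deg p = 3.
Then, symmetries: mirror symmetry x ↦ −x ⇒ only even powers of x.
Then, from the visible intercepts: the visible x-axis segment lies entirely on the curve; one y-axis crossing is at y = 0.
Finally, the integer polynomial consistent with all of this is the stated p.

3*x^2*y + 2*y^3 - y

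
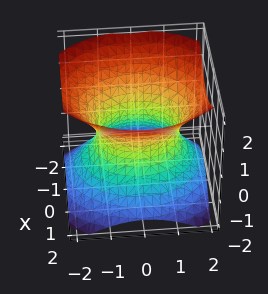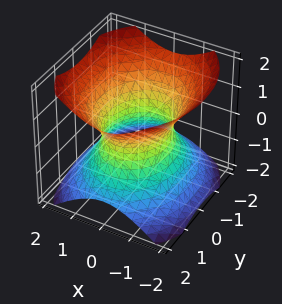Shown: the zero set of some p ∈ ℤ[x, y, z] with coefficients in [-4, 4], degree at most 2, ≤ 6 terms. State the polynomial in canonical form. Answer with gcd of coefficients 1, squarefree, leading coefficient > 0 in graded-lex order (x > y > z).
3*x^2 + 2*y^2 - 3*z^2 - 3

First, degree: an hourglass — one-sheet hyperboloid; a quadric, so deg p = 2.
Then, symmetries: it's symmetric under z → −z, forcing even powers of z; it's symmetric under y → −y, forcing even powers of y; mirror symmetry x ↦ −x ⇒ only even powers of x.
Next, against the integer gridlines: among the integer gridlines, it crosses the x-axis at x ∈ {-1, 1}; it misses every integer gridline on the z-axis.
Finally, solving for integer coefficients yields p as stated.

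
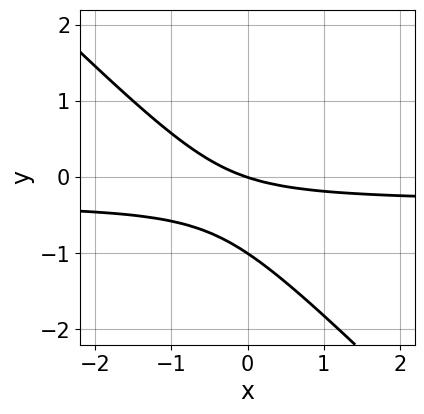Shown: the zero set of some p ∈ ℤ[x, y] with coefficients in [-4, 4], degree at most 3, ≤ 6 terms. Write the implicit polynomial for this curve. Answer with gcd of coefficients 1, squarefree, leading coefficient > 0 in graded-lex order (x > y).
Degree: the shape is more complex than any degree-1 curve, so deg p = 2.
From the visible intercepts: the y-axis gridline crossings are at y ∈ {-1, 0}; it meets the x-axis at x = 0 (among the integer gridlines).
Fitting integer coefficients to these (and the overall shape) gives p.

3*x*y + 3*y^2 + x + 3*y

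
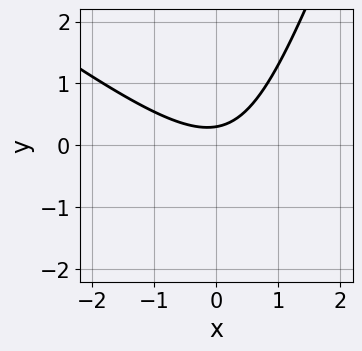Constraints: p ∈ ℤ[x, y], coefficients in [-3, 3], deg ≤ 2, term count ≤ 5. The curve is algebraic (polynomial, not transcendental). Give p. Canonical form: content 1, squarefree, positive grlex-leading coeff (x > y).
(a) deg p = 2. No degree-1 curve has this shape.
(b) Observable constraints: no x-intercept at any integer in the box.
(c) These observations pin down the coefficients.

2*x^2 + 2*x*y - y^2 - 3*y + 1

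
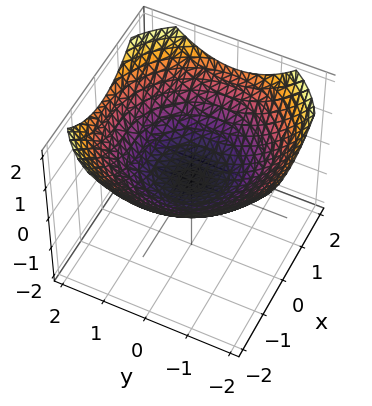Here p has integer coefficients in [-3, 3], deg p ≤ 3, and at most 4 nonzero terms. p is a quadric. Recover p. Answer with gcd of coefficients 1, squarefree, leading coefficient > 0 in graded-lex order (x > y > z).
x^2 + y^2 - 3*z

Degree: a paraboloid; a quadric, so deg p = 2.
Symmetries: rotational symmetry about the z-axis ⇒ p depends on x, y only through x² + y².
From the axis intercepts and sections: one x-axis crossing is at x = 0; one z-axis crossing is at z = 0; a circular section at z = 1 has radius between 1 and 2.
Solving for integer coefficients yields p as stated.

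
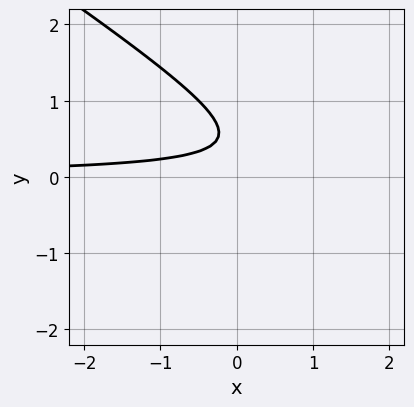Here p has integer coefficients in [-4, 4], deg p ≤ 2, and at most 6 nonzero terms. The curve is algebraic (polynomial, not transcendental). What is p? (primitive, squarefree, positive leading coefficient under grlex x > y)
(a) Degree: the shape is more complex than any degree-1 curve, so deg p = 2.
(b) Against the integer gridlines: the curve avoids every integer y-axis point in the box; no x-intercept at any integer in the box.
(c) Matching integer coefficients to the picture gives p.

2*x*y + 3*y^2 - 3*y + 1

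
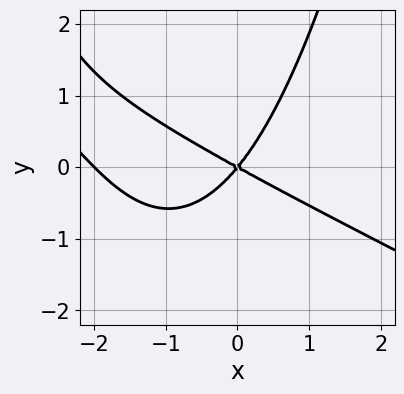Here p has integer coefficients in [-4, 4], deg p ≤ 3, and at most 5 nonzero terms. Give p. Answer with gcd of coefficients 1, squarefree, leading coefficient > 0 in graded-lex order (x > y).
The degree is 3 — a generic line meets the curve in up to 3 points.
Reading off the gridlines: it crosses the y-axis at the gridline y = 0; the x-axis gridline crossings are at x ∈ {-2, 0}.
Fitting integer coefficients to these (and the overall shape) gives p.

x^3 + 2*x^2*y + 2*x^2 + 2*x*y - 3*y^2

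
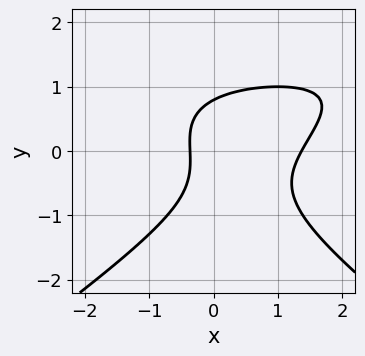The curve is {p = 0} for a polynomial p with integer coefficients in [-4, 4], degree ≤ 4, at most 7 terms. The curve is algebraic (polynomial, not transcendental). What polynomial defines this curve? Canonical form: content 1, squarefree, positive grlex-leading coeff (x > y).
(a) Degree: no degree-2 curve has this shape, so deg p = 3.
(b) Solving for integer coefficients yields p as stated.

x^2*y - 2*y^3 - 2*x^2 + 2*x + 1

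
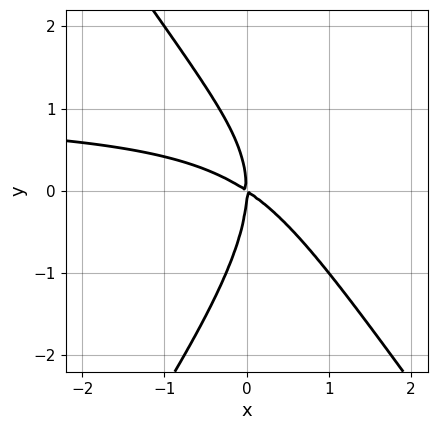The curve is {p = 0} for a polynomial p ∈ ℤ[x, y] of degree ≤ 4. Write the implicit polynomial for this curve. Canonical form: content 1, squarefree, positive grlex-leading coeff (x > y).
2*x^2*y - y^3 - 2*x^2 - 3*x*y

1. The degree is 3 — a generic line meets the curve in up to 3 points.
2. Against the integer gridlines: one y-axis crossing is at y = 0; it crosses the x-axis at the gridline x = 0.
3. The integer polynomial consistent with all of this is the stated p.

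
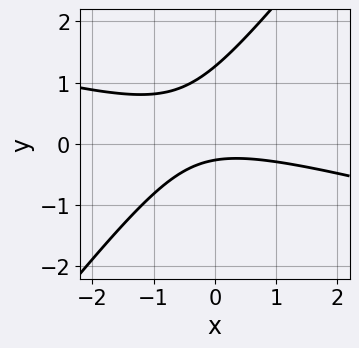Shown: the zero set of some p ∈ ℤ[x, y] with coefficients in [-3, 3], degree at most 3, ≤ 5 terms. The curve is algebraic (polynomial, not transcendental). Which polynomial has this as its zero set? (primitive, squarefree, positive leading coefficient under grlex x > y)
x^2 + 3*x*y - 3*y^2 + 3*y + 1

First, deg p = 2. No degree-1 curve has this shape.
Then, reading off the gridlines: no x-intercept at any integer in the box.
Finally, these observations pin down the coefficients.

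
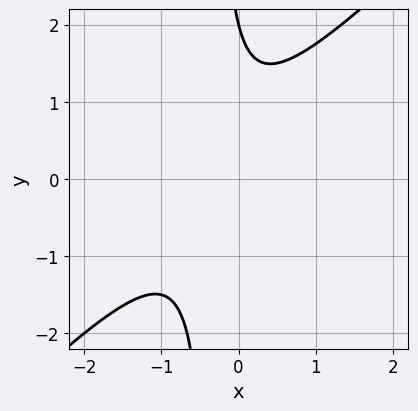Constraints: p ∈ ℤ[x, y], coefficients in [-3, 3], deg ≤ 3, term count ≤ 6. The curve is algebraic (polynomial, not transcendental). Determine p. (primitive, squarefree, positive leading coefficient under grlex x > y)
3*x^2 - 3*x*y + 2*x - y + 2

Degree: no degree-1 curve has this shape, so deg p = 2.
Reading off the gridlines: no x-intercept at any integer in the box; one y-axis crossing is at y = 2.
Solving for integer coefficients yields p as stated.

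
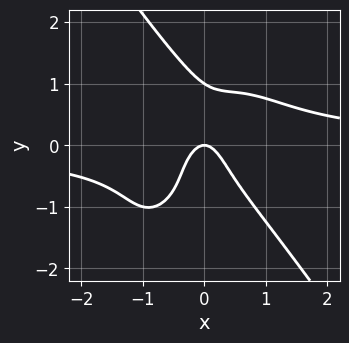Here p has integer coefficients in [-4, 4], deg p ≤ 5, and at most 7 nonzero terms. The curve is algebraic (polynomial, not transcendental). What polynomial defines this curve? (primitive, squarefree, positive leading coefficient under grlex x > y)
3*x^3*y + y^4 + 2*x*y^2 - 3*x^2 - y

1. deg p = 4. No degree-3 curve has this shape.
2. Reading off the gridlines: among the integer gridlines, it crosses the y-axis at y ∈ {0, 1}; it meets the x-axis at x = 0 (among the integer gridlines).
3. Solving for integer coefficients yields p as stated.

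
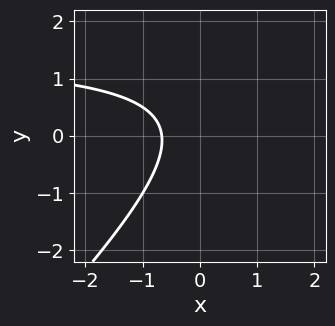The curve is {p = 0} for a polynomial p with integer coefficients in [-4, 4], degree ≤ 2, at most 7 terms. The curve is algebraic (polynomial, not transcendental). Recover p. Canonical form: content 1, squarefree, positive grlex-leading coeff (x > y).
2*x*y - 2*y^2 - 3*x + y - 2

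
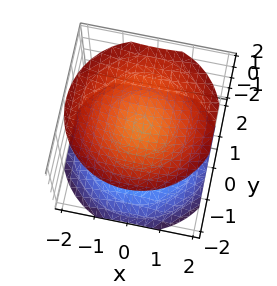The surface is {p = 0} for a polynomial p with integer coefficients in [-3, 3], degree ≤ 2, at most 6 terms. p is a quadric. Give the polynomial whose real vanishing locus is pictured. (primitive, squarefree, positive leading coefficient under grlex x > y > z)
2*x^2 + 2*y^2 - 3*z^2 + 3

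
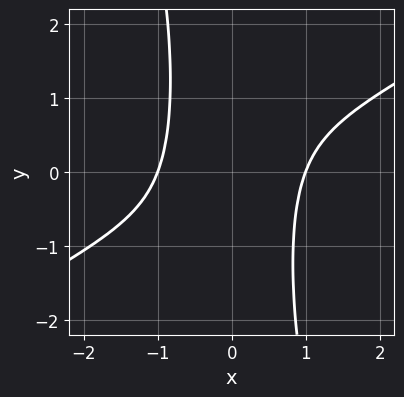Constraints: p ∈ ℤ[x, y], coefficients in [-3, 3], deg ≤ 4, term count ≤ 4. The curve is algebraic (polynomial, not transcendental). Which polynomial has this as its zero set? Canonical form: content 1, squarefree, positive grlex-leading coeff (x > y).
2*x^4 - 3*x^3*y - x^2*y^2 - 2

(a) The degree is 4 — a generic line meets the curve in up to 4 points.
(b) From the axis intercepts and sections: among the integer gridlines, it crosses the x-axis at x ∈ {-1, 1}; the curve avoids every integer y-axis point in the box.
(c) The integer polynomial consistent with all of this is the stated p.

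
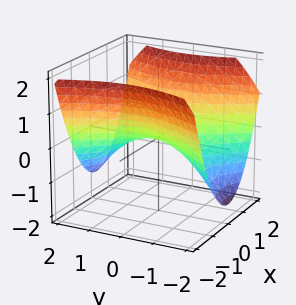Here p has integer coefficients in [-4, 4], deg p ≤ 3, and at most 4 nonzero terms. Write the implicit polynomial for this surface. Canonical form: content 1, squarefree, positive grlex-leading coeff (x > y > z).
2*x^2 - y^2 - 3*z

1. The degree is 2 — a hyperbolic paraboloid; a quadric.
2. Symmetries: mirror symmetry y ↦ −y ⇒ only even powers of y; mirror symmetry x ↦ −x ⇒ only even powers of x.
3. Observable constraints: one x-axis crossing is at x = 0; it crosses the y-axis at the gridline y = 0; it meets the z-axis at z = 0 (among the integer gridlines).
4. These observations pin down the coefficients.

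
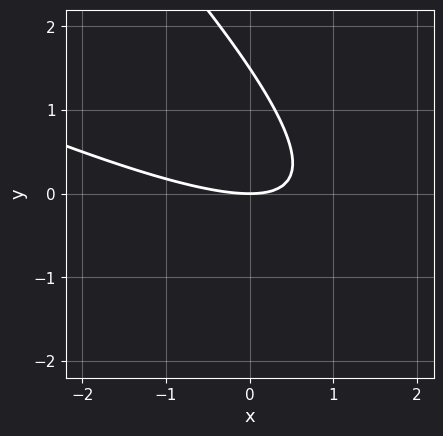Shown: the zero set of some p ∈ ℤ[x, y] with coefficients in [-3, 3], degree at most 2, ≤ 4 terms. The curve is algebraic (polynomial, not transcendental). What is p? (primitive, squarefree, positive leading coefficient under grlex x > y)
x^2 + 3*x*y + 2*y^2 - 3*y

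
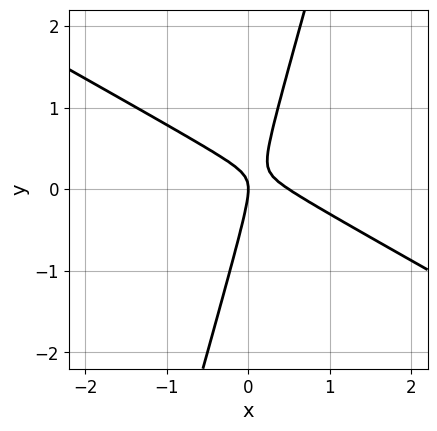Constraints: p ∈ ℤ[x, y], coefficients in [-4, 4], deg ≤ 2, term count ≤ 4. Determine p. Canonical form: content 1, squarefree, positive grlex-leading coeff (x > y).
1. Degree: no degree-1 curve has this shape, so deg p = 2.
2. Against the integer gridlines: one x-axis crossing is at x = 0; one y-axis crossing is at y = 0.
3. Matching integer coefficients to the picture gives p.

2*x^2 + 3*x*y - y^2 - x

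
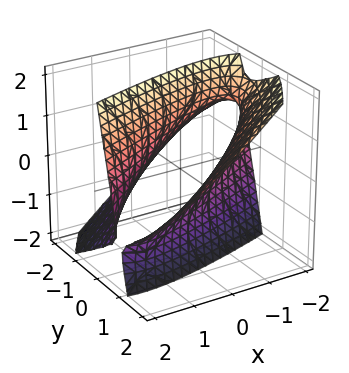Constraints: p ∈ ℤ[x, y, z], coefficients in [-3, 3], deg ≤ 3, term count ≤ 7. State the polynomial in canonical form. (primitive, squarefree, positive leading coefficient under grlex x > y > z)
x^2 - 3*x*y + 2*y^2 - 3*y*z - z^2 - 2

First, degree: no degree-1 surface has this shape, so deg p = 2.
Next, reading off the gridlines: no z-intercept at any integer in the box; among the integer gridlines, it crosses the y-axis at y ∈ {-1, 1}.
Finally, putting this together gives p.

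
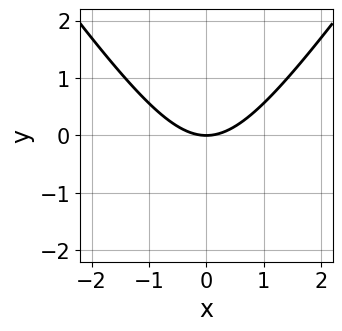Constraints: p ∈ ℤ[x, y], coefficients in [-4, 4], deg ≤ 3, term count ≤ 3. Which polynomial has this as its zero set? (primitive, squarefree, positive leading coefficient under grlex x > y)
2*x^2 - y^2 - 3*y

(a) deg p = 2. No degree-1 curve has this shape.
(b) Symmetries: the x ↦ −x reflection is a symmetry, so x appears only in even powers.
(c) From the visible intercepts: it crosses the x-axis at the gridline x = 0; it crosses the y-axis at the gridline y = 0.
(d) Together with the visible shape, these determine p as stated.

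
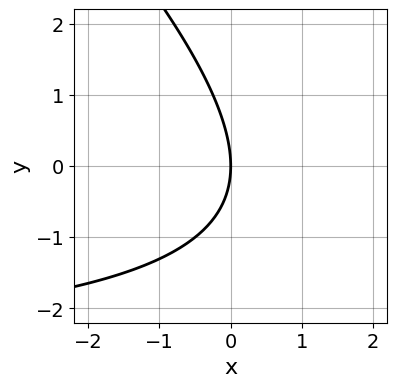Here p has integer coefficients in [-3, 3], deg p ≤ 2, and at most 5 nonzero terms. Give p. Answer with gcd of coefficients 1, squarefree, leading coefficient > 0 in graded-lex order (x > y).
(a) Degree: a generic line meets the curve in up to 2 points, so deg p = 2.
(b) From the visible intercepts: it meets the y-axis at y = 0 (among the integer gridlines); it meets the x-axis at x = 0 (among the integer gridlines).
(c) Putting this together gives p.

x*y + y^2 + 3*x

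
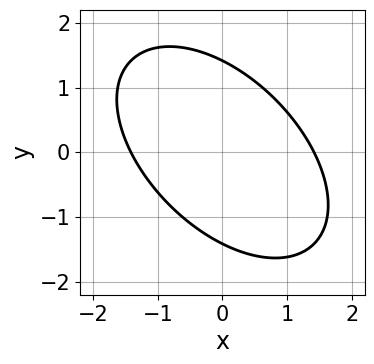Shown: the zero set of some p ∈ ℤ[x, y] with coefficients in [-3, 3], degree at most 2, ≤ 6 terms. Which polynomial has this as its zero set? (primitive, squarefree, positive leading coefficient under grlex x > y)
First, the degree is 2 — the shape is more complex than any degree-1 curve.
Finally, solving for integer coefficients yields p as stated.

x^2 + x*y + y^2 - 2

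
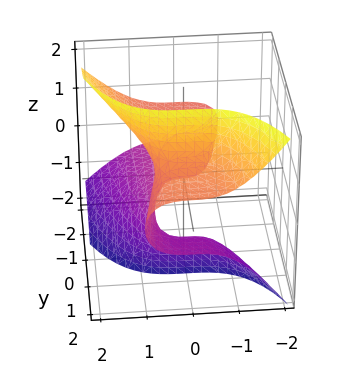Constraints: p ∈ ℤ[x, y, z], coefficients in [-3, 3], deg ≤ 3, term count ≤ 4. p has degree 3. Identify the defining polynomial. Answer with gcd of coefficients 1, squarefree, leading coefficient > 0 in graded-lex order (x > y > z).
2*x^3 + 3*y*z^2 - 2*z^2 - y

deg p = 3. No degree-2 surface has this shape.
Observable constraints: it meets the y-axis at y = 0 (among the integer gridlines); it crosses the x-axis at the gridline x = 0; it meets the z-axis at z = 0 (among the integer gridlines).
Together with the visible shape, these determine p as stated.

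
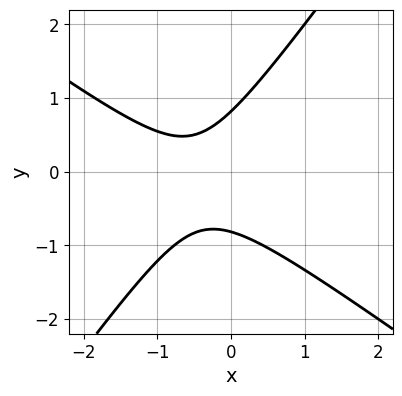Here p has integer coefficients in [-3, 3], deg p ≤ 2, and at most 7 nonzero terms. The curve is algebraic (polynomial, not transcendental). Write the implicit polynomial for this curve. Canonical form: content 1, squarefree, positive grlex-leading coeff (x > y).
(a) The degree is 2 — the shape is more complex than any degree-1 curve.
(b) From the visible intercepts: no x-intercept at any integer in the box.
(c) The integer polynomial consistent with all of this is the stated p.

3*x^2 + 2*x*y - 3*y^2 + 3*x + 2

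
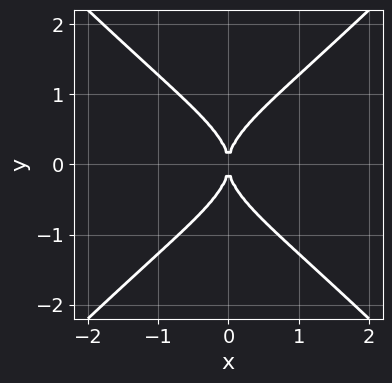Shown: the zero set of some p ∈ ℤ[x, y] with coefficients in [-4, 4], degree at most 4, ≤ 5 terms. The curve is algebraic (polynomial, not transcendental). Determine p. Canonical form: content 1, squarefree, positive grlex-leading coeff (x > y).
The degree is 4 — the shape is more complex than any degree-3 curve.
Symmetries: the y ↦ −y reflection is a symmetry, so y appears only in even powers; the x ↦ −x reflection is a symmetry, so x appears only in even powers.
From the visible intercepts: it meets the x-axis at x = 0 (among the integer gridlines); it crosses the y-axis at the gridline y = 0.
Fitting integer coefficients to these (and the overall shape) gives p.

x^2*y^2 - y^4 + x^2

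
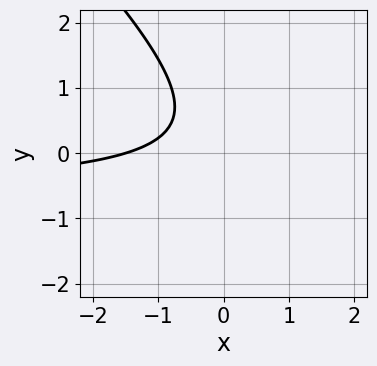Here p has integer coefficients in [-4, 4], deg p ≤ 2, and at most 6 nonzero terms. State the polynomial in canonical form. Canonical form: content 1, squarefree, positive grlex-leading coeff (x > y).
3*x*y + 3*y^2 + 2*x - 2*y + 3

First, degree: the shape is more complex than any degree-1 curve, so deg p = 2.
Next, from the axis intercepts and sections: it misses every integer gridline on the y-axis.
Finally, matching integer coefficients to the picture gives p.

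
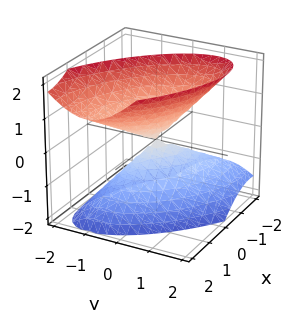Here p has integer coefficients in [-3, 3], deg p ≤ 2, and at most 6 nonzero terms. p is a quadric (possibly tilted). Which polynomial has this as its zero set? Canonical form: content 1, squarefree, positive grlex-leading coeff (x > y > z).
(a) The picture has 2 separate pieces.
(b) Degree: the shape is more complex than any degree-1 surface, so deg p = 2.
(c) From the axis intercepts and sections: it meets the z-axis at z = 0 (among the integer gridlines); one y-axis crossing is at y = 0; one x-axis crossing is at x = 0.
(d) Solving for integer coefficients yields p as stated.

2*x^2 + 3*x*y - x*z + 3*y^2 - 2*z^2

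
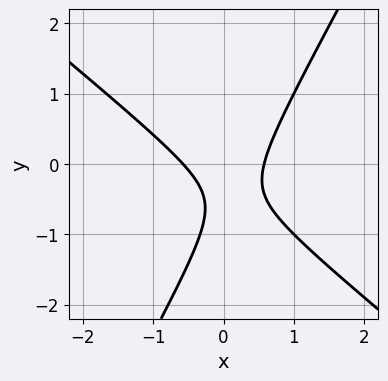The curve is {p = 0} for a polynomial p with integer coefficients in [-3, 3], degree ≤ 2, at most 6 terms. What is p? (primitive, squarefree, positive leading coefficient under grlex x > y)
First, the degree is 2 — the shape is more complex than any degree-1 curve.
Next, checking where it meets the axes: the curve avoids every integer y-axis point in the box.
Finally, putting this together gives p.

3*x^2 + 2*x*y - 2*y^2 - 2*y - 1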